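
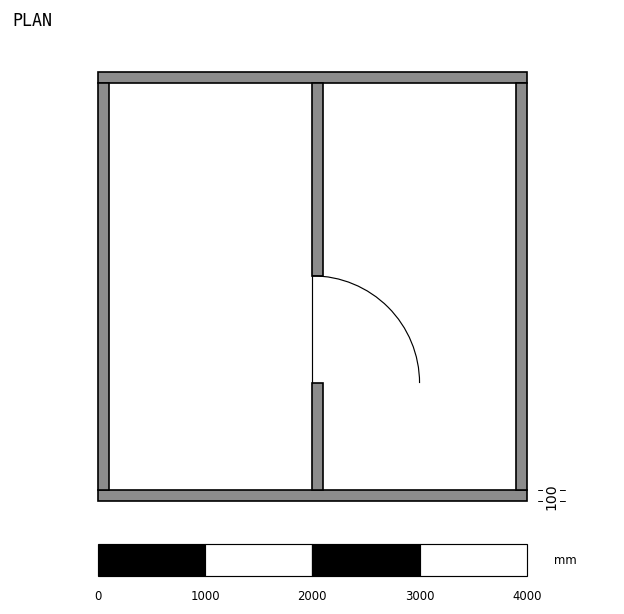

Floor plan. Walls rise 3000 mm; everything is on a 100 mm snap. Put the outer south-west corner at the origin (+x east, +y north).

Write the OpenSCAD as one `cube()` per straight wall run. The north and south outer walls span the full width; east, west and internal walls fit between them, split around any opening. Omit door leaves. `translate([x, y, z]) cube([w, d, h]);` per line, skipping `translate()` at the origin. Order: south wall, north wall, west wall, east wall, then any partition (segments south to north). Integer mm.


cube([4000, 100, 3000]);
translate([0, 3900, 0]) cube([4000, 100, 3000]);
translate([0, 100, 0]) cube([100, 3800, 3000]);
translate([3900, 100, 0]) cube([100, 3800, 3000]);
translate([2000, 100, 0]) cube([100, 1000, 3000]);
translate([2000, 2100, 0]) cube([100, 1800, 3000]);


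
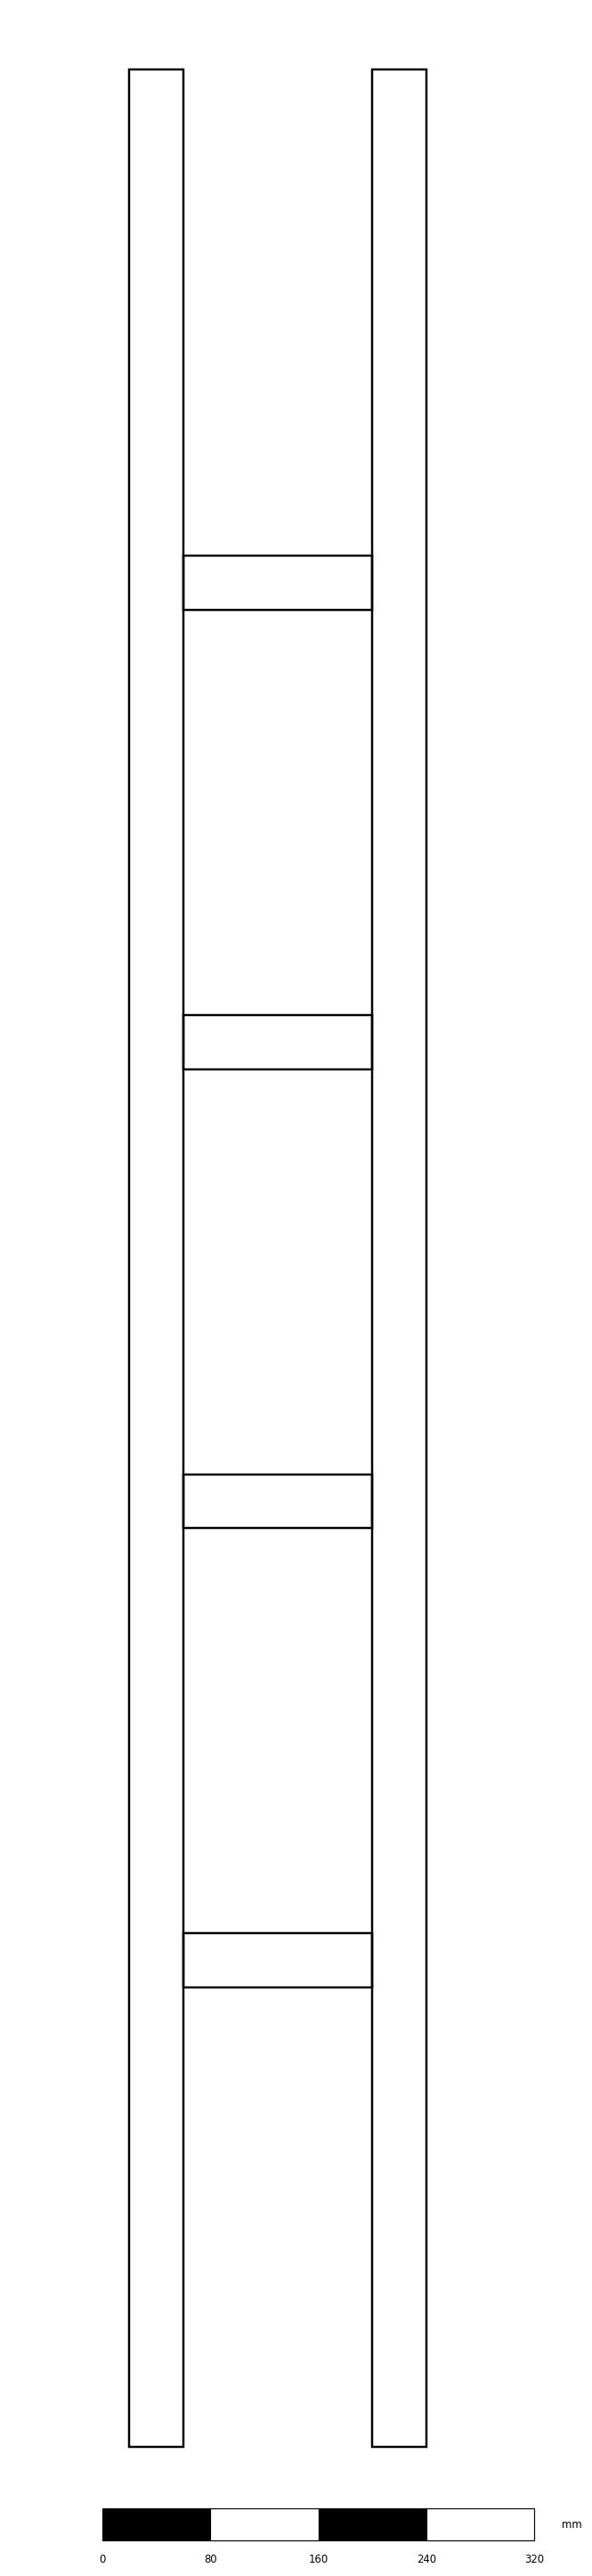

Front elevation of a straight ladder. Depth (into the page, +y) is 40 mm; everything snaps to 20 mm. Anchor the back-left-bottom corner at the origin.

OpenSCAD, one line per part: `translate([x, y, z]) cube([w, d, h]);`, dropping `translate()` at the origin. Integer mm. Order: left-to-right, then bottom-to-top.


cube([40, 40, 1760]);
translate([40, 0, 340]) cube([140, 40, 40]);
translate([40, 0, 680]) cube([140, 40, 40]);
translate([40, 0, 1020]) cube([140, 40, 40]);
translate([40, 0, 1360]) cube([140, 40, 40]);
translate([180, 0, 0]) cube([40, 40, 1760]);


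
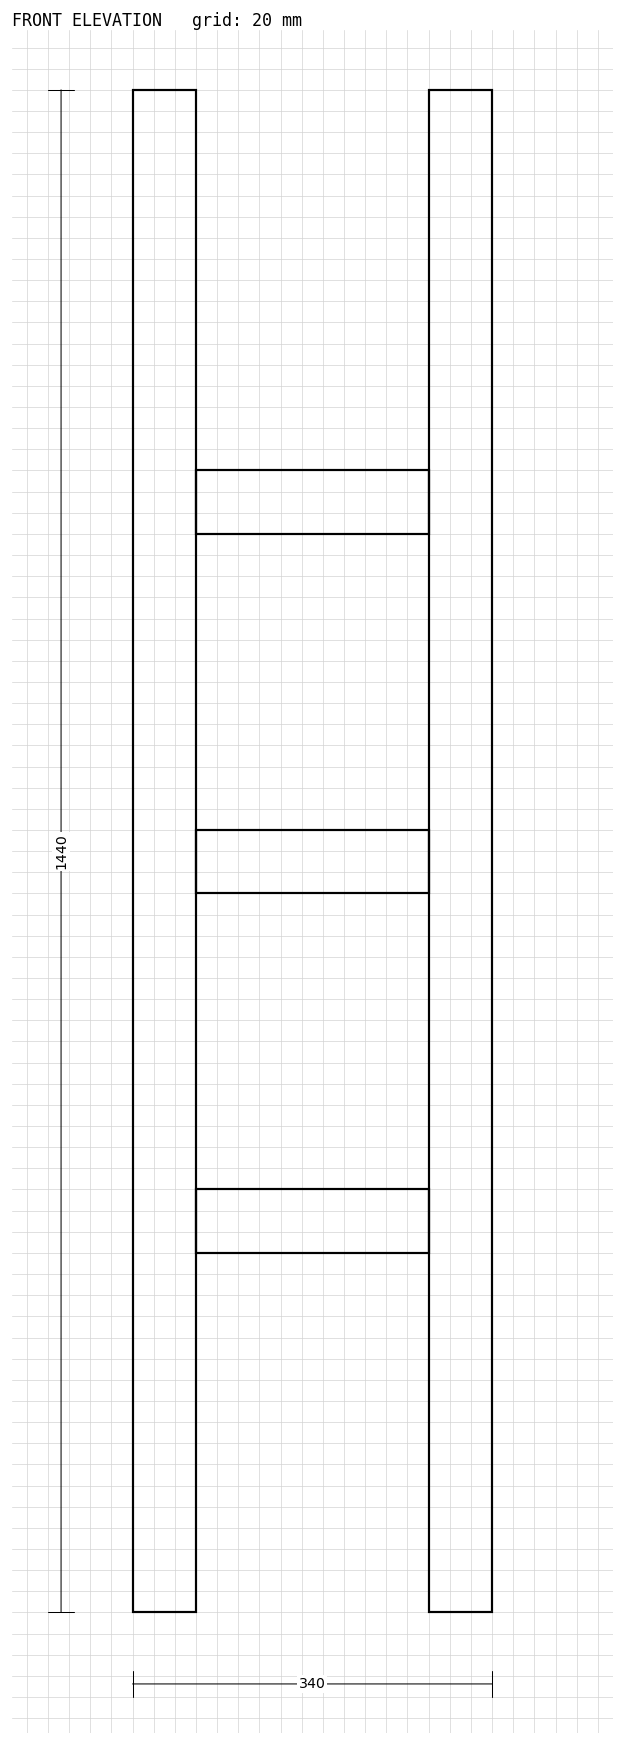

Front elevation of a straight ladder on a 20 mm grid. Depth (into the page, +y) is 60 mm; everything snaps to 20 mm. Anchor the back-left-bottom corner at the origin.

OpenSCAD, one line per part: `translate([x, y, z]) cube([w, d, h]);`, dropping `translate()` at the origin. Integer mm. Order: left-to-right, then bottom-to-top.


cube([60, 60, 1440]);
translate([60, 0, 340]) cube([220, 60, 60]);
translate([60, 0, 680]) cube([220, 60, 60]);
translate([60, 0, 1020]) cube([220, 60, 60]);
translate([280, 0, 0]) cube([60, 60, 1440]);


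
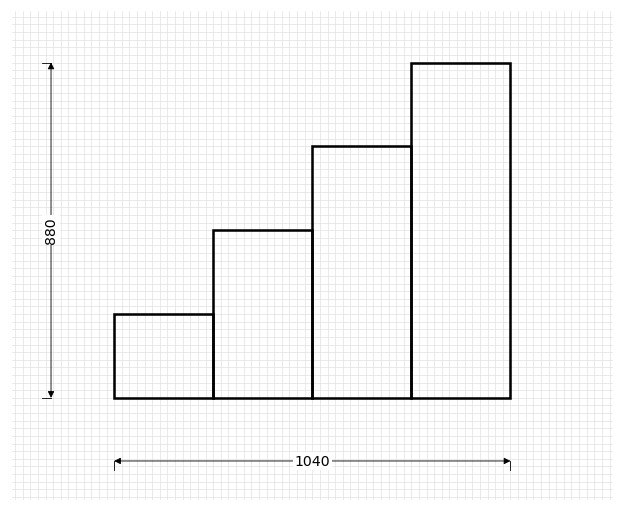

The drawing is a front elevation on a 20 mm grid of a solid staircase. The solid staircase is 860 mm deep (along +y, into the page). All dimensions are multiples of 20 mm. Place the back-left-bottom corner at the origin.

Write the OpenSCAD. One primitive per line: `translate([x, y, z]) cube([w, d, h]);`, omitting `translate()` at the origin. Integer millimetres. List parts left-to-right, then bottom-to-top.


cube([260, 860, 220]);
translate([260, 0, 0]) cube([260, 860, 440]);
translate([520, 0, 0]) cube([260, 860, 660]);
translate([780, 0, 0]) cube([260, 860, 880]);


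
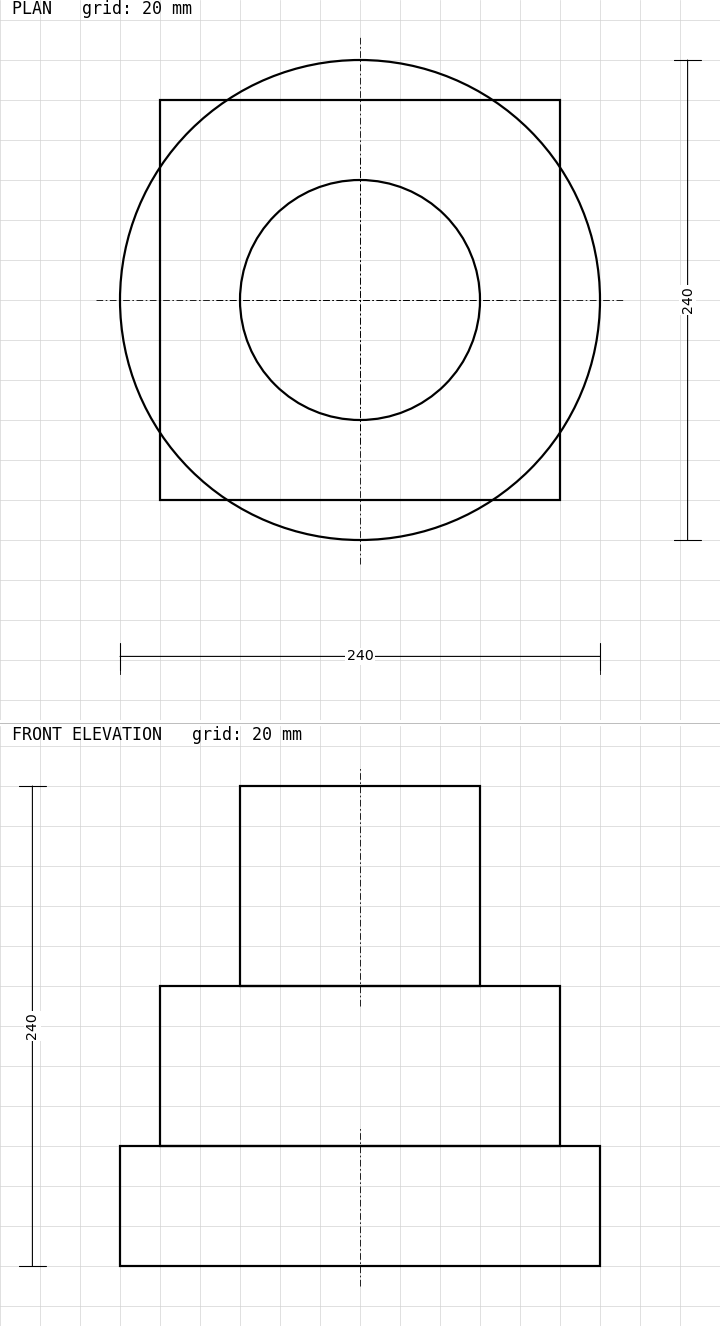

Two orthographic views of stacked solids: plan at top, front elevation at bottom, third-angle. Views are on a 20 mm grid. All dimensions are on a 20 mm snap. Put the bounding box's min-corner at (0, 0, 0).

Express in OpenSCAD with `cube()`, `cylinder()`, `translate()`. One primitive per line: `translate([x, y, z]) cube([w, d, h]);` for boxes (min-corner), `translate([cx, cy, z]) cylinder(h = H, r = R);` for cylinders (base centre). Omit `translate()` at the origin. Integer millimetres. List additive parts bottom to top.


translate([120, 120, 0]) cylinder(h = 60, r = 120);
translate([20, 20, 60]) cube([200, 200, 80]);
translate([120, 120, 140]) cylinder(h = 100, r = 60);


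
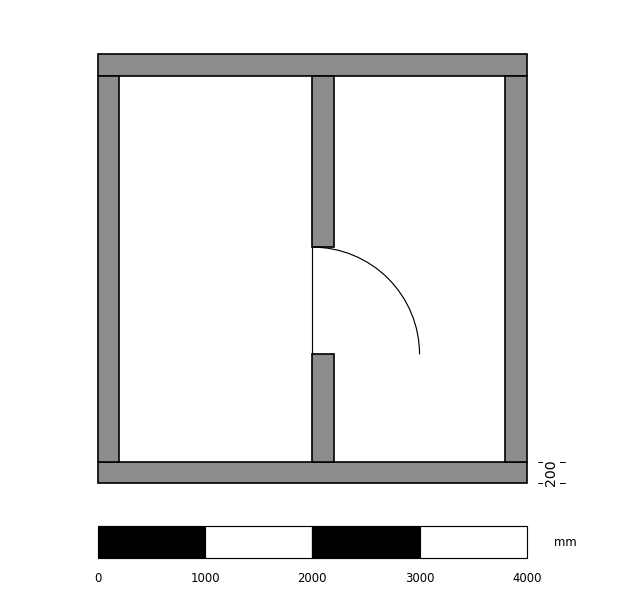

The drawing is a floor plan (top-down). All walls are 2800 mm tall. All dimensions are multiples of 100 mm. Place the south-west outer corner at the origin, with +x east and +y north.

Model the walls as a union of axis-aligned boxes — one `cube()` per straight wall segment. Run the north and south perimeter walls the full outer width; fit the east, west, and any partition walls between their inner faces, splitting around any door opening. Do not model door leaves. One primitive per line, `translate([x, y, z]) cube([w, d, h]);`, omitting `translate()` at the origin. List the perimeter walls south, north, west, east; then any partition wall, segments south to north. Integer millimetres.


cube([4000, 200, 2800]);
translate([0, 3800, 0]) cube([4000, 200, 2800]);
translate([0, 200, 0]) cube([200, 3600, 2800]);
translate([3800, 200, 0]) cube([200, 3600, 2800]);
translate([2000, 200, 0]) cube([200, 1000, 2800]);
translate([2000, 2200, 0]) cube([200, 1600, 2800]);


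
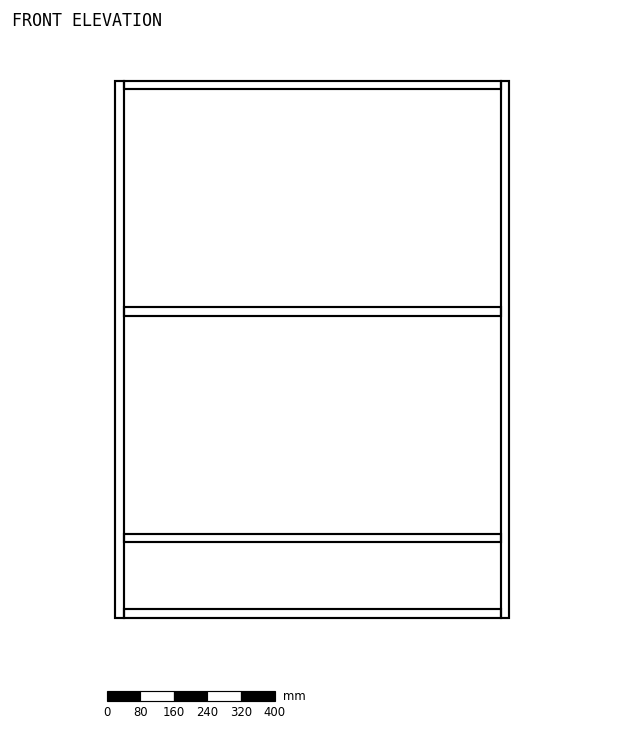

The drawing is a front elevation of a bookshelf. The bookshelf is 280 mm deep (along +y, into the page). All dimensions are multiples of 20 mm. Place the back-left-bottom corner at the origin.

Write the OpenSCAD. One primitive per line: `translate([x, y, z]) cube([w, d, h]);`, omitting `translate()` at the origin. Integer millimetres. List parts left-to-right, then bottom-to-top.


cube([20, 280, 1280]);
translate([20, 0, 0]) cube([900, 280, 20]);
translate([20, 0, 180]) cube([900, 280, 20]);
translate([20, 0, 720]) cube([900, 280, 20]);
translate([20, 0, 1260]) cube([900, 280, 20]);
translate([920, 0, 0]) cube([20, 280, 1280]);


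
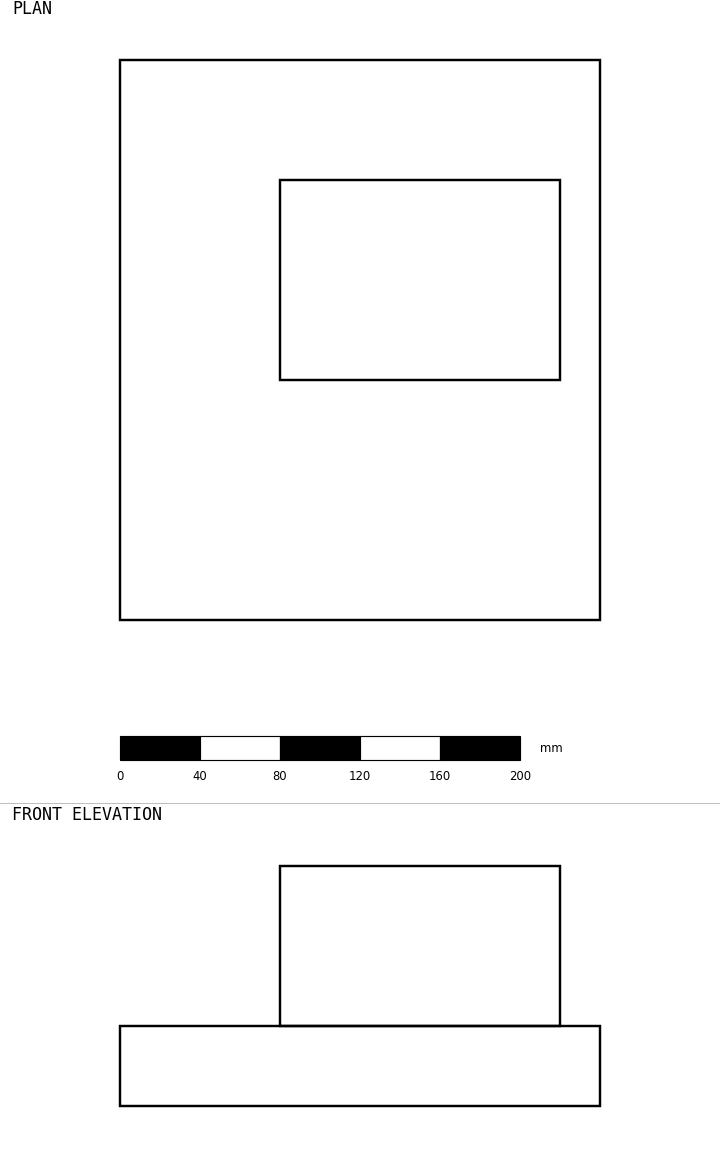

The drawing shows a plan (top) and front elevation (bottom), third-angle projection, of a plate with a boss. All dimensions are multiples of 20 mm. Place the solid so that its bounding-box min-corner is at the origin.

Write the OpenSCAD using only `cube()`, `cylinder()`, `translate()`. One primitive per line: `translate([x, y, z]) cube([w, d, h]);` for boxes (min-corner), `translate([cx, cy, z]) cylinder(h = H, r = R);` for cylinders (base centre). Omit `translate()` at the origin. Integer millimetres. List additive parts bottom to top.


cube([240, 280, 40]);
translate([80, 120, 40]) cube([140, 100, 80]);


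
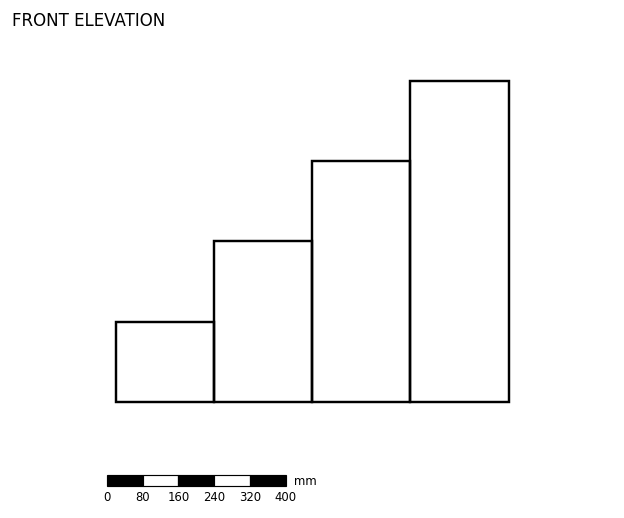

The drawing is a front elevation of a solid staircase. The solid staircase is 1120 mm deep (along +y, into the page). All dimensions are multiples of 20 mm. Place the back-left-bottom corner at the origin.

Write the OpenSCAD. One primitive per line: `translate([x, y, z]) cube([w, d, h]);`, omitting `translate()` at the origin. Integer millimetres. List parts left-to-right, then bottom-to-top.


cube([220, 1120, 180]);
translate([220, 0, 0]) cube([220, 1120, 360]);
translate([440, 0, 0]) cube([220, 1120, 540]);
translate([660, 0, 0]) cube([220, 1120, 720]);


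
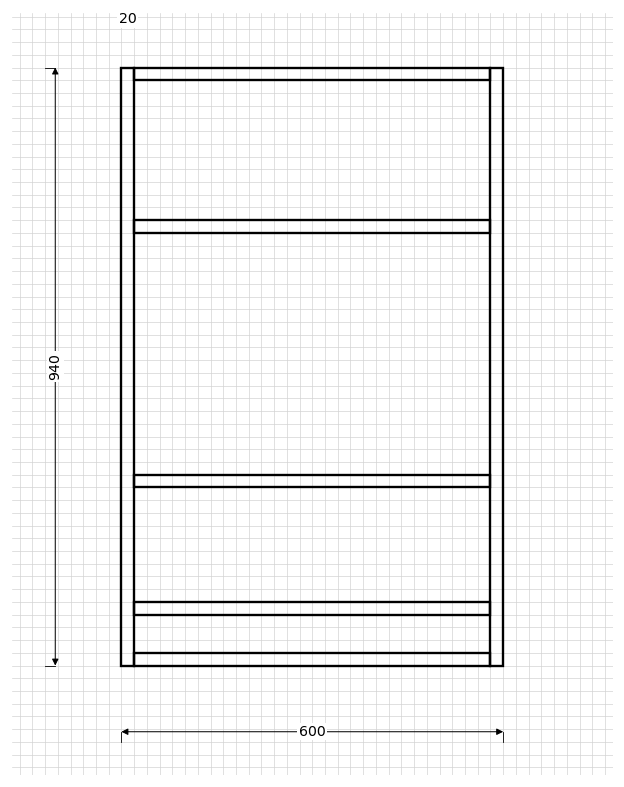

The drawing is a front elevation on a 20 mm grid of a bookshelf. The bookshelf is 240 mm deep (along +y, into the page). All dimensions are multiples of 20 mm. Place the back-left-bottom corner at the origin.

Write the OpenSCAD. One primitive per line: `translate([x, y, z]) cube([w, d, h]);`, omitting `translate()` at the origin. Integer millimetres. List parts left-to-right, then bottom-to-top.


cube([20, 240, 940]);
translate([20, 0, 0]) cube([560, 240, 20]);
translate([20, 0, 80]) cube([560, 240, 20]);
translate([20, 0, 280]) cube([560, 240, 20]);
translate([20, 0, 680]) cube([560, 240, 20]);
translate([20, 0, 920]) cube([560, 240, 20]);
translate([580, 0, 0]) cube([20, 240, 940]);


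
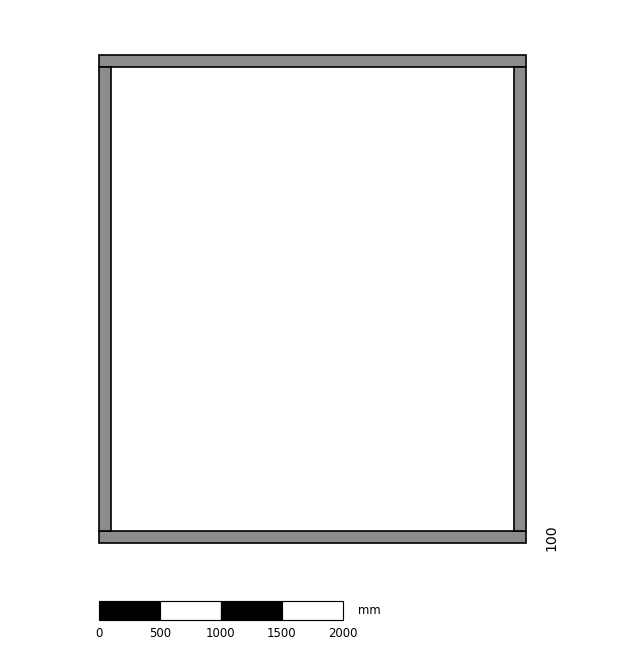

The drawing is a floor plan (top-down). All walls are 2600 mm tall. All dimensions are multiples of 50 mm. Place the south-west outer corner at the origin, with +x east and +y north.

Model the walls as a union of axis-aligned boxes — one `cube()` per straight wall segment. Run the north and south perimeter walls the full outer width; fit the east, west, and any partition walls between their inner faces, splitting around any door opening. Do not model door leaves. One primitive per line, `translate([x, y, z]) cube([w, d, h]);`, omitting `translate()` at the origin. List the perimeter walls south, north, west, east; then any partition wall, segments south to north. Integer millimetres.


cube([3500, 100, 2600]);
translate([0, 3900, 0]) cube([3500, 100, 2600]);
translate([0, 100, 0]) cube([100, 3800, 2600]);
translate([3400, 100, 0]) cube([100, 3800, 2600]);


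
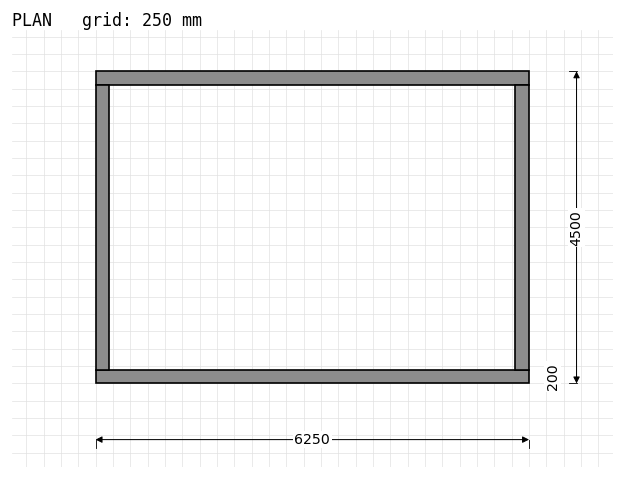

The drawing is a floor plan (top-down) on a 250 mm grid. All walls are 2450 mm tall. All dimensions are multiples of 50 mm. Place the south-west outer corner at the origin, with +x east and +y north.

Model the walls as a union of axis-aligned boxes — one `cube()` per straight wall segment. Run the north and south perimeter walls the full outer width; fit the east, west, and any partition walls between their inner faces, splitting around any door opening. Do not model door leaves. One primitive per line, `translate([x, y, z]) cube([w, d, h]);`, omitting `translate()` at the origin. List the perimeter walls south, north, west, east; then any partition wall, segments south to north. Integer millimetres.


cube([6250, 200, 2450]);
translate([0, 4300, 0]) cube([6250, 200, 2450]);
translate([0, 200, 0]) cube([200, 4100, 2450]);
translate([6050, 200, 0]) cube([200, 4100, 2450]);


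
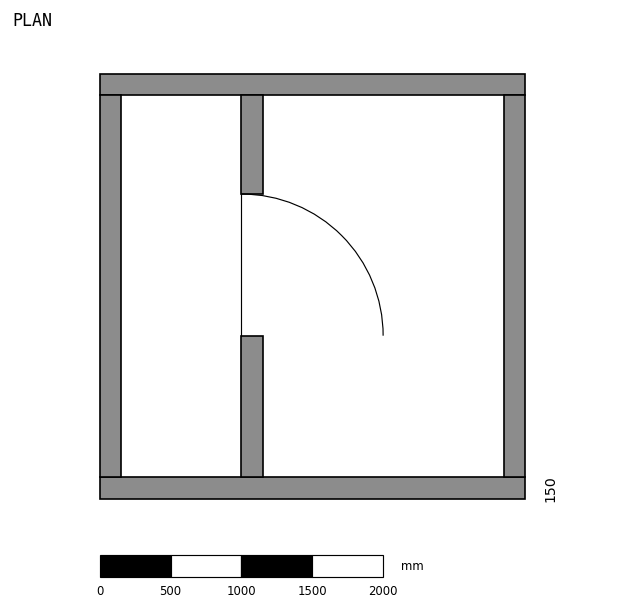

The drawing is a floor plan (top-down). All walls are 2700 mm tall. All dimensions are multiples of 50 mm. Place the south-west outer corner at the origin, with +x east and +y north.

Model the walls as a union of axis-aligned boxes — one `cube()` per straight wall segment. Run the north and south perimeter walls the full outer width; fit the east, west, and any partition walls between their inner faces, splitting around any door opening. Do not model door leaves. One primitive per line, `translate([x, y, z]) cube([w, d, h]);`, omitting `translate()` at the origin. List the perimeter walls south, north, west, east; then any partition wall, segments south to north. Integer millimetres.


cube([3000, 150, 2700]);
translate([0, 2850, 0]) cube([3000, 150, 2700]);
translate([0, 150, 0]) cube([150, 2700, 2700]);
translate([2850, 150, 0]) cube([150, 2700, 2700]);
translate([1000, 150, 0]) cube([150, 1000, 2700]);
translate([1000, 2150, 0]) cube([150, 700, 2700]);


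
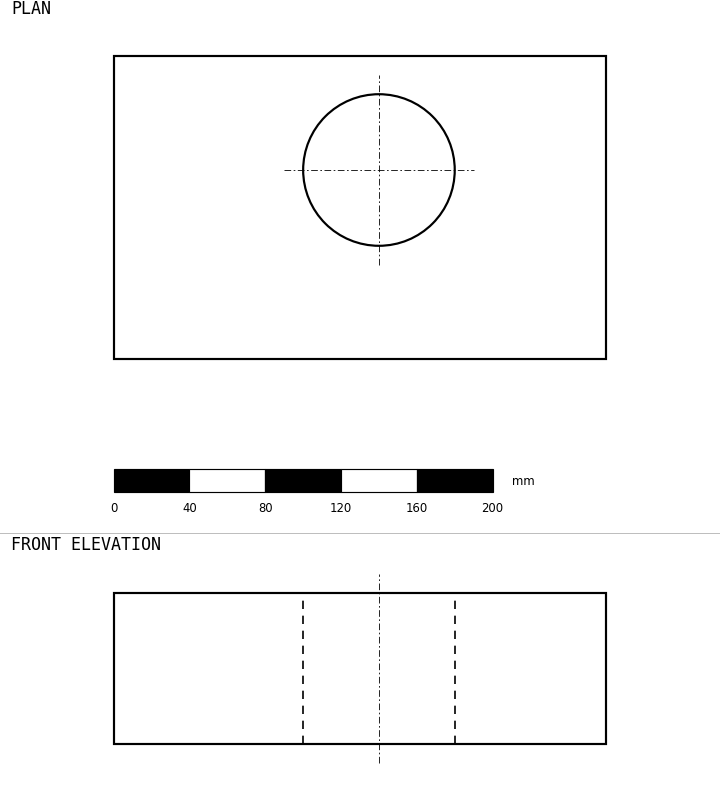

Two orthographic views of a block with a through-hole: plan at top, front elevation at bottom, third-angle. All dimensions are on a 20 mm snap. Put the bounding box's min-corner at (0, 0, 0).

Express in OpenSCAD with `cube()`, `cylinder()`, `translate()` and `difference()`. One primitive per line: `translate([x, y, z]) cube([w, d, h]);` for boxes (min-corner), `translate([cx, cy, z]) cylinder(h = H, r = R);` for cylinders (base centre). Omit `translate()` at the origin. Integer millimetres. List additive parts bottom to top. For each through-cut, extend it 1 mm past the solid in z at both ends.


difference() {
  cube([260, 160, 80]);
  translate([140, 100, -1]) cylinder(h = 82, r = 40);
}


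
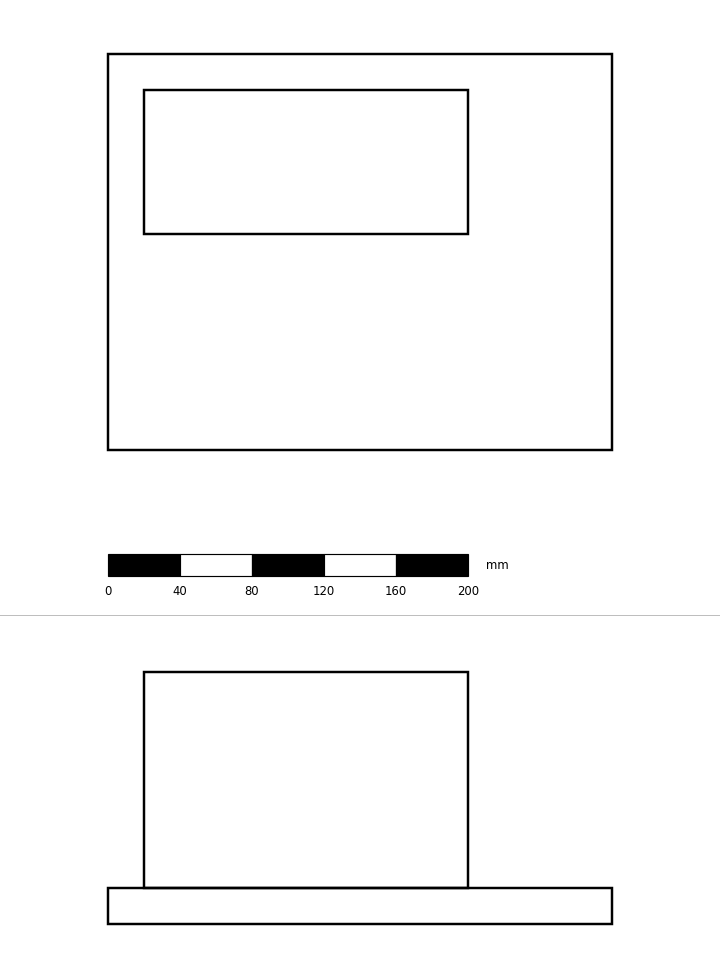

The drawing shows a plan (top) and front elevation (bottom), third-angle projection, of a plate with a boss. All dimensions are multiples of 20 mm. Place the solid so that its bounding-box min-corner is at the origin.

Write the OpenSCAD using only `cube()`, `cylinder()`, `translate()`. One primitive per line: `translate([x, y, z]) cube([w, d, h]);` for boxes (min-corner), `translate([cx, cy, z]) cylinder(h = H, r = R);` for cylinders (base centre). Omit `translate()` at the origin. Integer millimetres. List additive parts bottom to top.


cube([280, 220, 20]);
translate([20, 120, 20]) cube([180, 80, 120]);


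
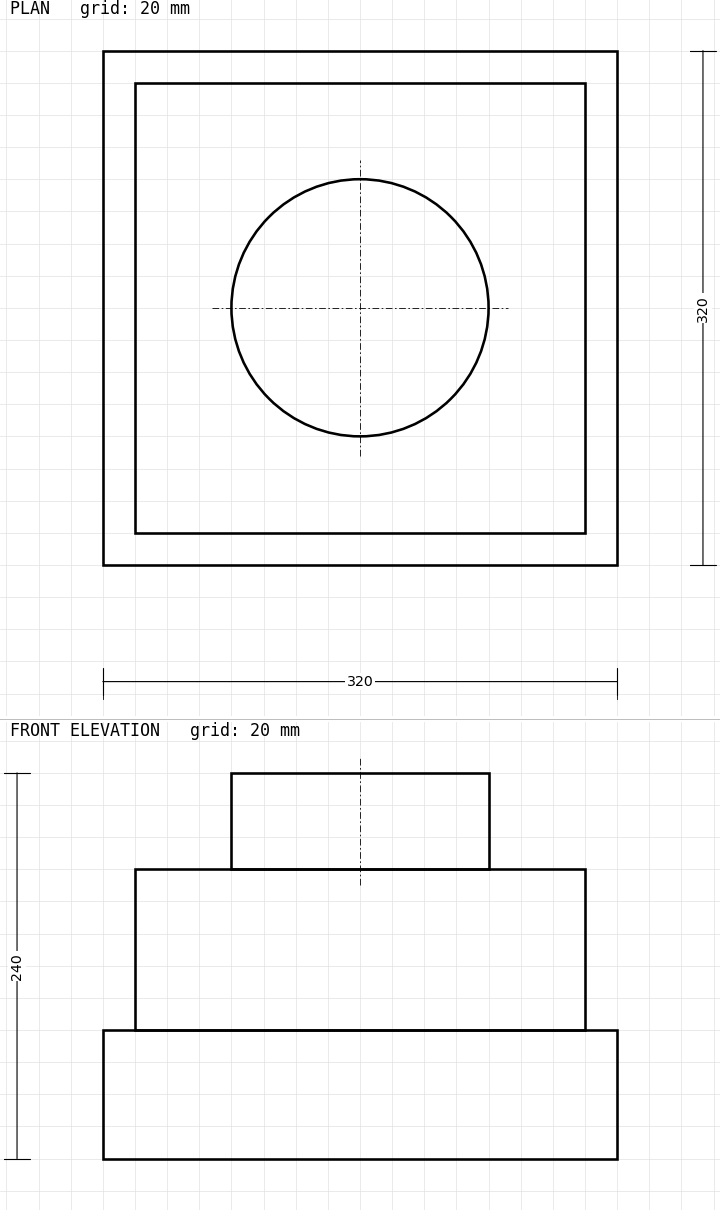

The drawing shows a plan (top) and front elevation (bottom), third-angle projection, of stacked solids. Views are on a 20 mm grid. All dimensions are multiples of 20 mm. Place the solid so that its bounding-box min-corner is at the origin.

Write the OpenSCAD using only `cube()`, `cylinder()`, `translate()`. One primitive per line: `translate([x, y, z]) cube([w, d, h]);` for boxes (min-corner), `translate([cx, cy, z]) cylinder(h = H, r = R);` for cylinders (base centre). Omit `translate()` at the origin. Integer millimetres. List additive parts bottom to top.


cube([320, 320, 80]);
translate([20, 20, 80]) cube([280, 280, 100]);
translate([160, 160, 180]) cylinder(h = 60, r = 80);


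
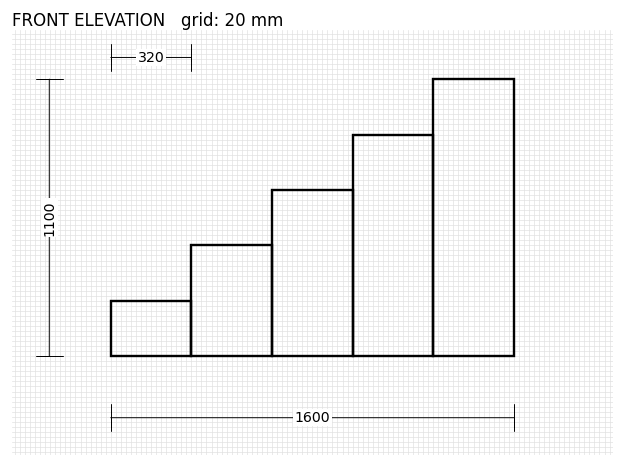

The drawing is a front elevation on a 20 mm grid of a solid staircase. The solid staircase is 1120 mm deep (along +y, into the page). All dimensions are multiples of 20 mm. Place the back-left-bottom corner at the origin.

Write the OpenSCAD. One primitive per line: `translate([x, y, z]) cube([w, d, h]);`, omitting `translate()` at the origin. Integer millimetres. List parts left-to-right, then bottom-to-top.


cube([320, 1120, 220]);
translate([320, 0, 0]) cube([320, 1120, 440]);
translate([640, 0, 0]) cube([320, 1120, 660]);
translate([960, 0, 0]) cube([320, 1120, 880]);
translate([1280, 0, 0]) cube([320, 1120, 1100]);


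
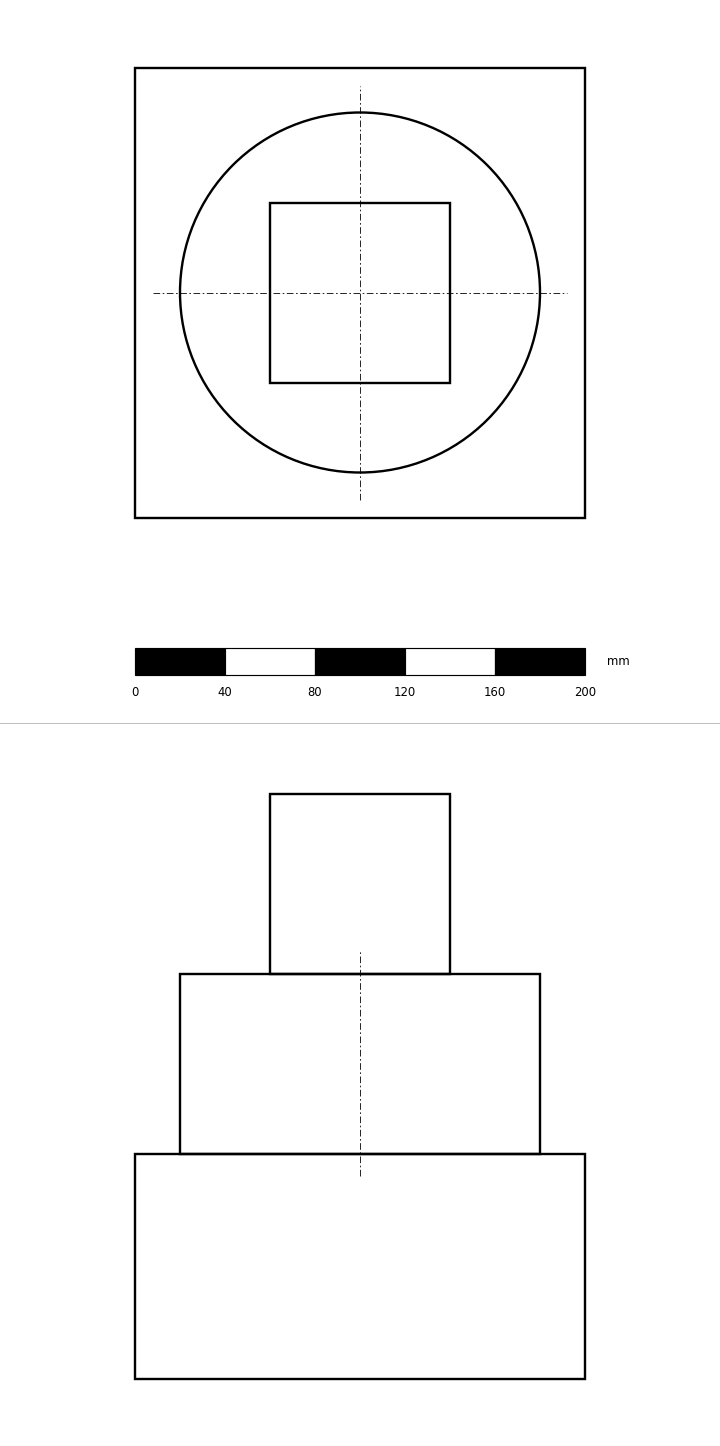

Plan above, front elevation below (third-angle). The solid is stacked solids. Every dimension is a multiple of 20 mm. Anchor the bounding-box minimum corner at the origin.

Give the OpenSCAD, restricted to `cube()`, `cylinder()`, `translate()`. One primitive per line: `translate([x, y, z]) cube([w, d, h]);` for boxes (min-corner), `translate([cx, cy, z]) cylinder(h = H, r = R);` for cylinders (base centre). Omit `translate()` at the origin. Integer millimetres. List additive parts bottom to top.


cube([200, 200, 100]);
translate([100, 100, 100]) cylinder(h = 80, r = 80);
translate([60, 60, 180]) cube([80, 80, 80]);


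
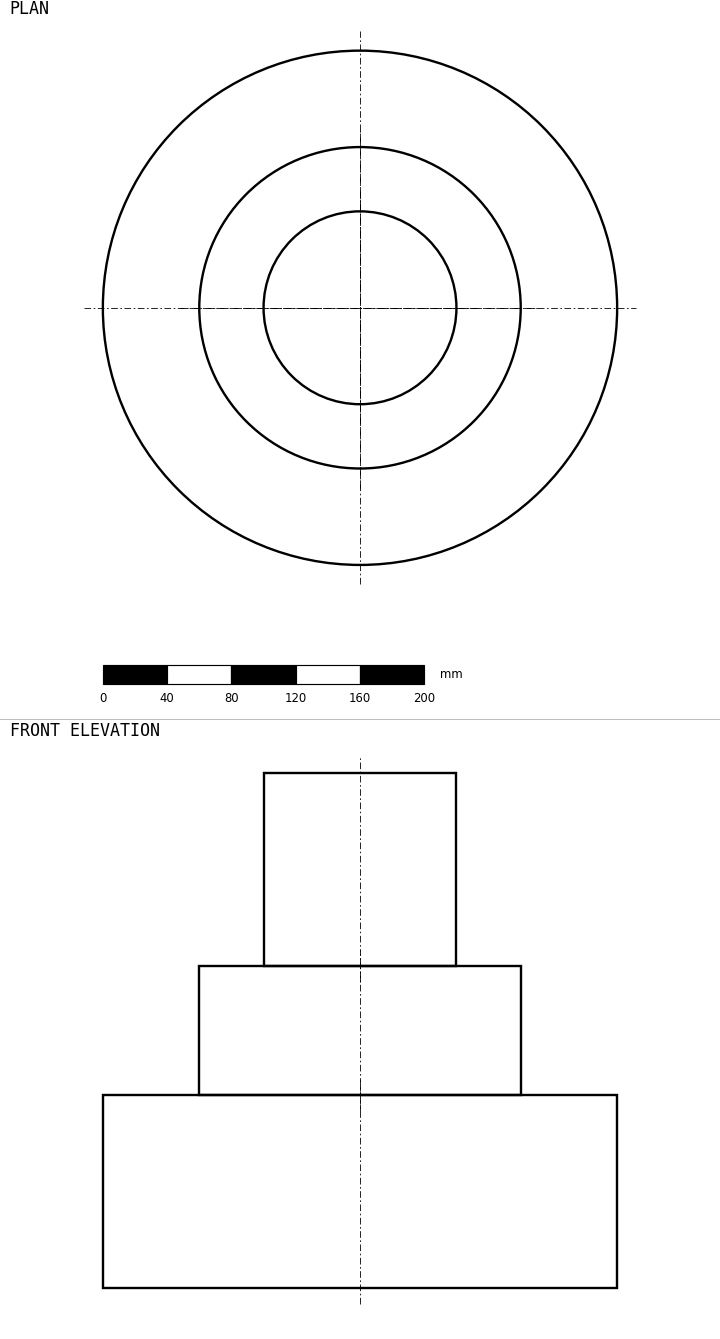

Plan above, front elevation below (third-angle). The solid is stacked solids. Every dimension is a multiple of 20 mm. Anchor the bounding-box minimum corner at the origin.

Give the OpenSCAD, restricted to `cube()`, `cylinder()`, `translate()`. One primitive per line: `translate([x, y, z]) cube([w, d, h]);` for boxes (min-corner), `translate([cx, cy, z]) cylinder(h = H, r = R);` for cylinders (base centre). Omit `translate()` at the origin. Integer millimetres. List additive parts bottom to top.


translate([160, 160, 0]) cylinder(h = 120, r = 160);
translate([160, 160, 120]) cylinder(h = 80, r = 100);
translate([160, 160, 200]) cylinder(h = 120, r = 60);


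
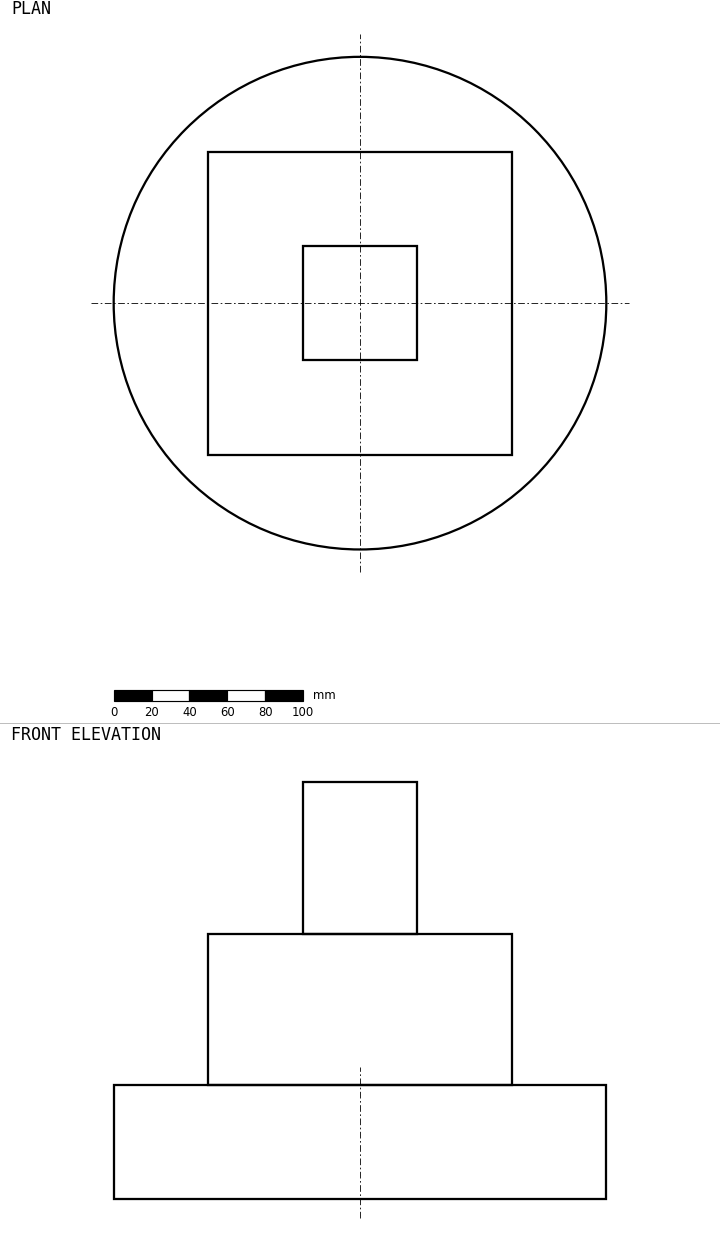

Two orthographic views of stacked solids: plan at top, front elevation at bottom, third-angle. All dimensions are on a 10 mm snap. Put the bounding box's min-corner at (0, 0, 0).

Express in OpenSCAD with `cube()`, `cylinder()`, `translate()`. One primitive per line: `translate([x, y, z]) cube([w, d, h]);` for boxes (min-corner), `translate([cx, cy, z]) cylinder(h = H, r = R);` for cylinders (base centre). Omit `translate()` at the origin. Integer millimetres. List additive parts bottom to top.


translate([130, 130, 0]) cylinder(h = 60, r = 130);
translate([50, 50, 60]) cube([160, 160, 80]);
translate([100, 100, 140]) cube([60, 60, 80]);


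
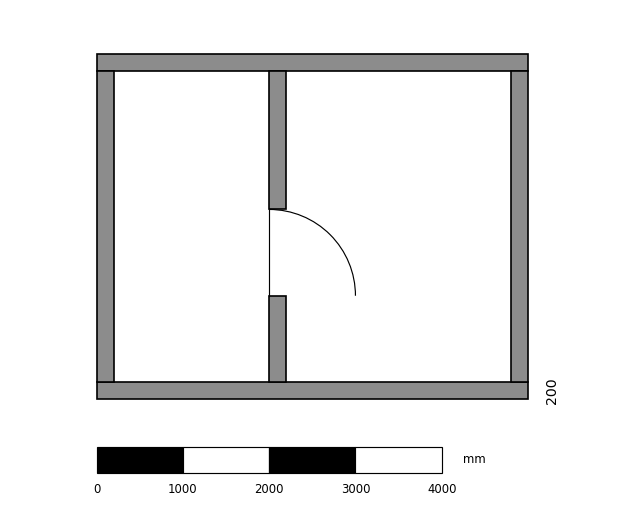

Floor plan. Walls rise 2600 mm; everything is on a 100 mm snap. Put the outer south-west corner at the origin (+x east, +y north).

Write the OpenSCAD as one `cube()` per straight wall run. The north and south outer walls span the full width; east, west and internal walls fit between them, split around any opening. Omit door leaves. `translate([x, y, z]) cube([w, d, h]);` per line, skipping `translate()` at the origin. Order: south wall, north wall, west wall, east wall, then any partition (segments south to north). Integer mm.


cube([5000, 200, 2600]);
translate([0, 3800, 0]) cube([5000, 200, 2600]);
translate([0, 200, 0]) cube([200, 3600, 2600]);
translate([4800, 200, 0]) cube([200, 3600, 2600]);
translate([2000, 200, 0]) cube([200, 1000, 2600]);
translate([2000, 2200, 0]) cube([200, 1600, 2600]);


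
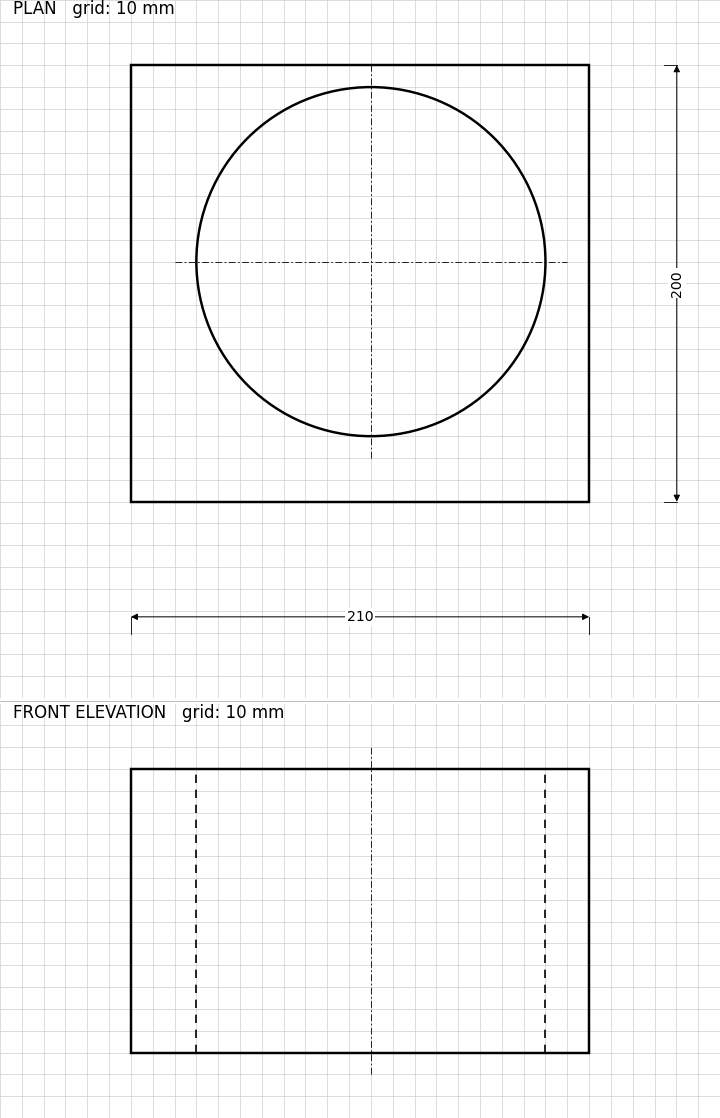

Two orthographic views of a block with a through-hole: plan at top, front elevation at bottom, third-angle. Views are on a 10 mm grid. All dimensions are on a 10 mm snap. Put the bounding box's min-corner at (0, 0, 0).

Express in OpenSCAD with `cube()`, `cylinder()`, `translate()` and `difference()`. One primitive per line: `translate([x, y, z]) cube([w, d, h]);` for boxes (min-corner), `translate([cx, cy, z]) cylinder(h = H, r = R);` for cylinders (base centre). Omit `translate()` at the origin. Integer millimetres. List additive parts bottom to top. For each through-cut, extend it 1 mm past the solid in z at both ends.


difference() {
  cube([210, 200, 130]);
  translate([110, 110, -1]) cylinder(h = 132, r = 80);
}


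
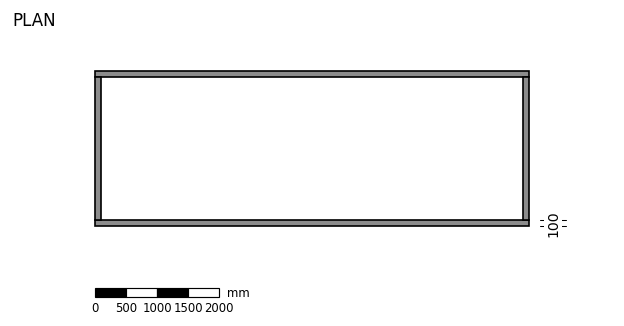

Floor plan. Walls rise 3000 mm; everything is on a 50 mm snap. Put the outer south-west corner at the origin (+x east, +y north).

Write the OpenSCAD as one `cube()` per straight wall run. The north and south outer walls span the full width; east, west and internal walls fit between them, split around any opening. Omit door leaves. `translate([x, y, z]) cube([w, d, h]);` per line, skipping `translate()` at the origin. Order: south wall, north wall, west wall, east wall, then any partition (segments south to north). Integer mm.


cube([7000, 100, 3000]);
translate([0, 2400, 0]) cube([7000, 100, 3000]);
translate([0, 100, 0]) cube([100, 2300, 3000]);
translate([6900, 100, 0]) cube([100, 2300, 3000]);


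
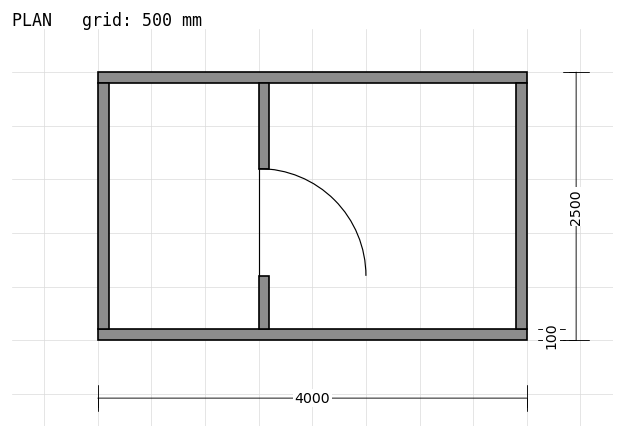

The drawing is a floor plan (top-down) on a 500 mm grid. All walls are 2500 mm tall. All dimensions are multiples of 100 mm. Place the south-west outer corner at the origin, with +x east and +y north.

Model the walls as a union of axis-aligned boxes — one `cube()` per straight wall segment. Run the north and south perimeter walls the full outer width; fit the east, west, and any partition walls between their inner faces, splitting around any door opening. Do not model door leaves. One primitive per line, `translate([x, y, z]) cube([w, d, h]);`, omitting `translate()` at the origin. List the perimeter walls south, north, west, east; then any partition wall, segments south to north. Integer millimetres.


cube([4000, 100, 2500]);
translate([0, 2400, 0]) cube([4000, 100, 2500]);
translate([0, 100, 0]) cube([100, 2300, 2500]);
translate([3900, 100, 0]) cube([100, 2300, 2500]);
translate([1500, 100, 0]) cube([100, 500, 2500]);
translate([1500, 1600, 0]) cube([100, 800, 2500]);


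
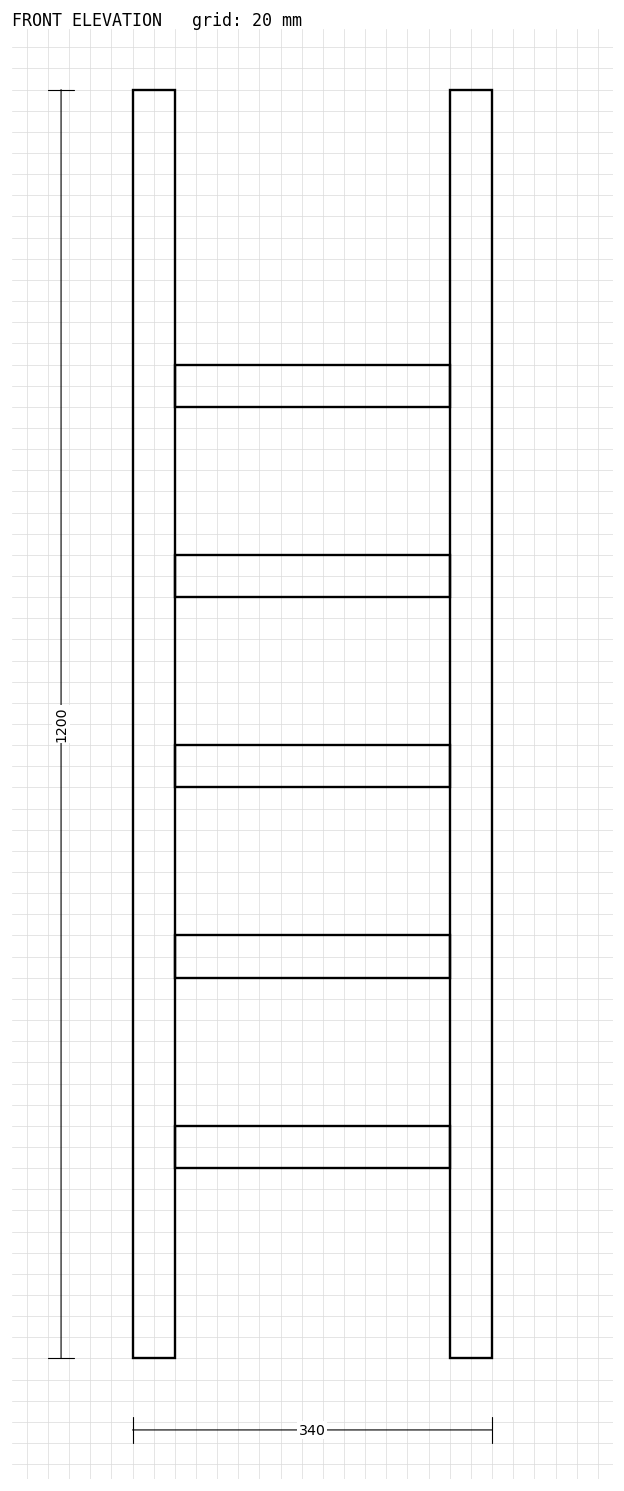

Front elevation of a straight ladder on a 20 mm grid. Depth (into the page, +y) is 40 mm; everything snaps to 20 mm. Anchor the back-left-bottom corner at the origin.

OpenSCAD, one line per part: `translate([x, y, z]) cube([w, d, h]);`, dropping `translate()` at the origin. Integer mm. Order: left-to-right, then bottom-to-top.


cube([40, 40, 1200]);
translate([40, 0, 180]) cube([260, 40, 40]);
translate([40, 0, 360]) cube([260, 40, 40]);
translate([40, 0, 540]) cube([260, 40, 40]);
translate([40, 0, 720]) cube([260, 40, 40]);
translate([40, 0, 900]) cube([260, 40, 40]);
translate([300, 0, 0]) cube([40, 40, 1200]);


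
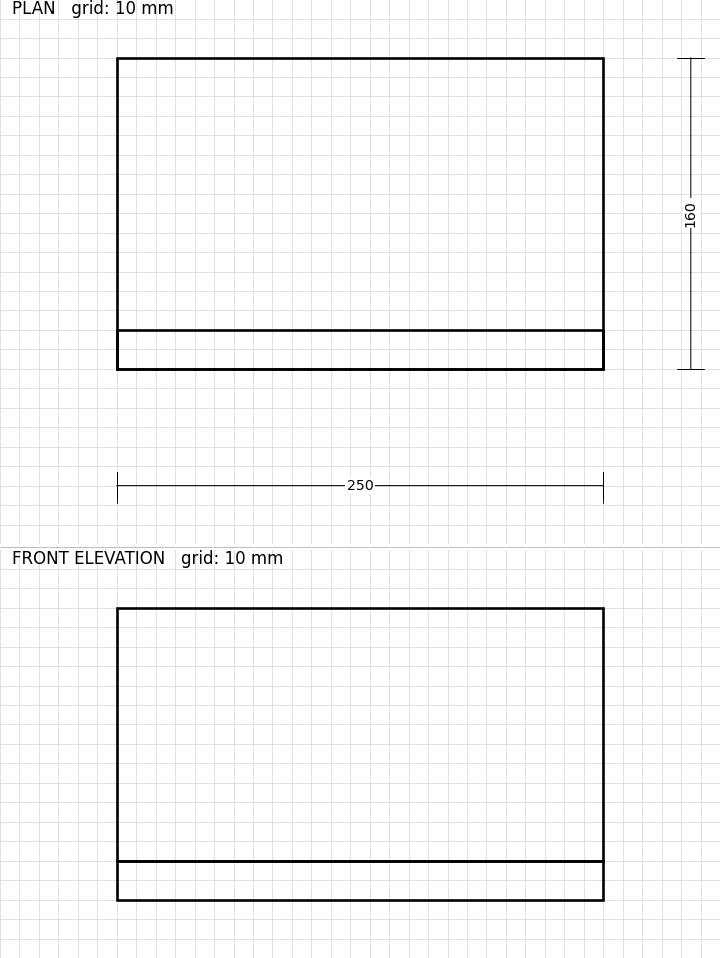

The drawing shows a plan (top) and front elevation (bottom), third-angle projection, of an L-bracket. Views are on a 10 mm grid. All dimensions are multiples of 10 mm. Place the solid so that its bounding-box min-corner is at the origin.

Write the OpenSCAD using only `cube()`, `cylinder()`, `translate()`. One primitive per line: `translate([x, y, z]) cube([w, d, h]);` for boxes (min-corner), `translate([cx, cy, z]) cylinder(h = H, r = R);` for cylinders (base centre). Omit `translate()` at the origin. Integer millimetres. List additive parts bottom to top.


cube([250, 160, 20]);
translate([0, 0, 20]) cube([250, 20, 130]);


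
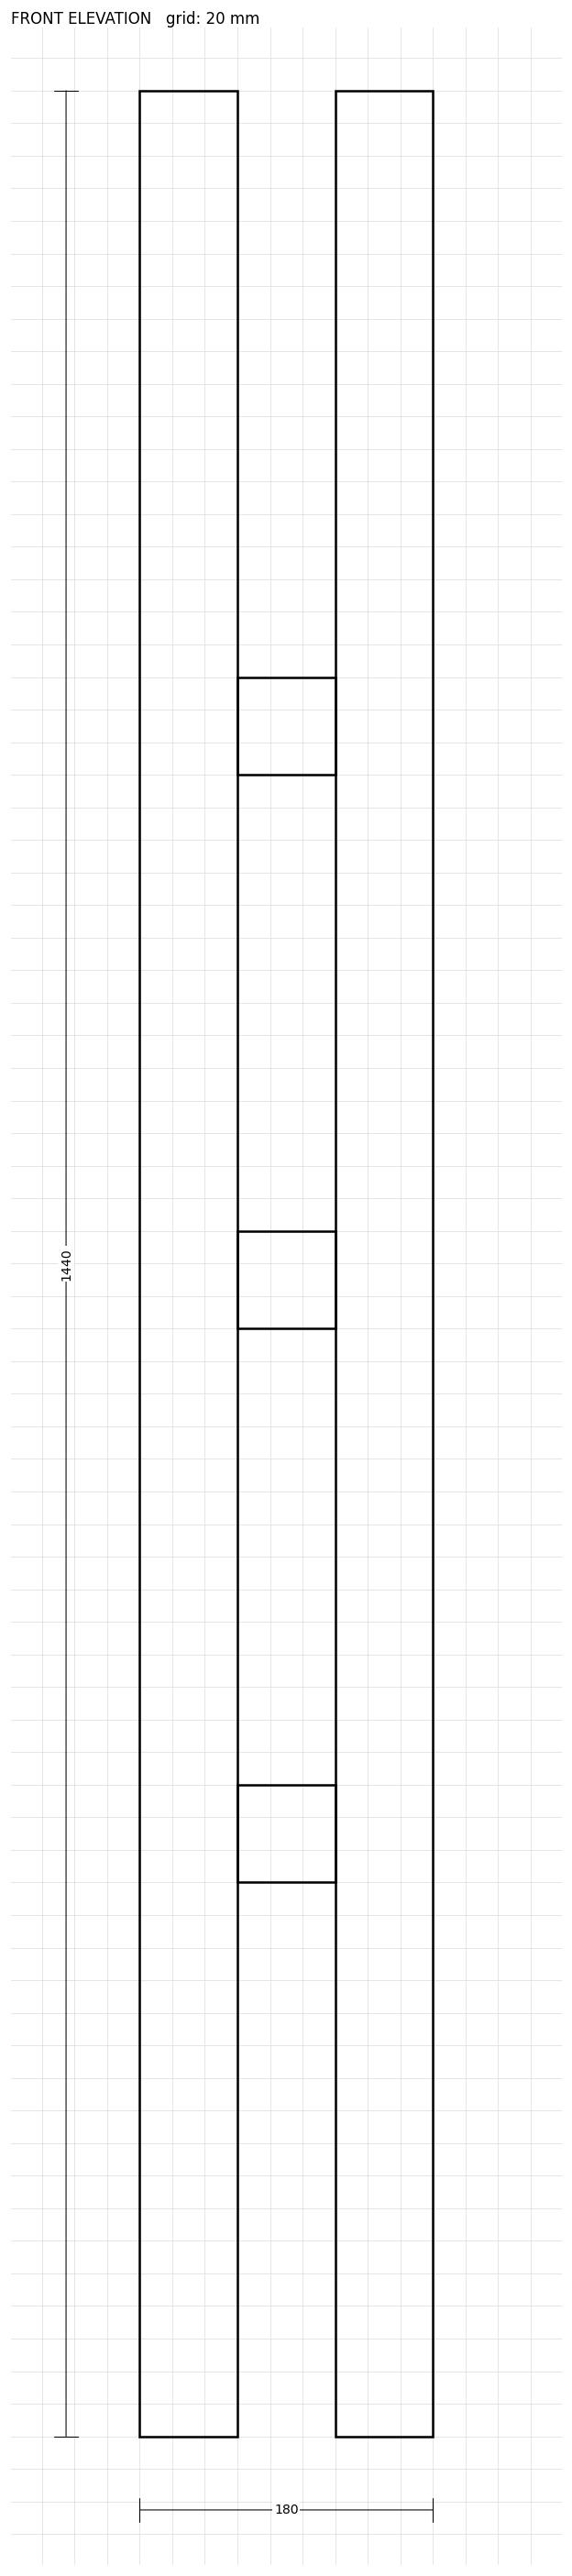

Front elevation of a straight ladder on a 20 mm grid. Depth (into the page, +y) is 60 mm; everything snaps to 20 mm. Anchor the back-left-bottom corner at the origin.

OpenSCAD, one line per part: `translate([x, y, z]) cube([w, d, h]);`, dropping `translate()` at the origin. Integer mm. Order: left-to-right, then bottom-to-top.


cube([60, 60, 1440]);
translate([60, 0, 340]) cube([60, 60, 60]);
translate([60, 0, 680]) cube([60, 60, 60]);
translate([60, 0, 1020]) cube([60, 60, 60]);
translate([120, 0, 0]) cube([60, 60, 1440]);


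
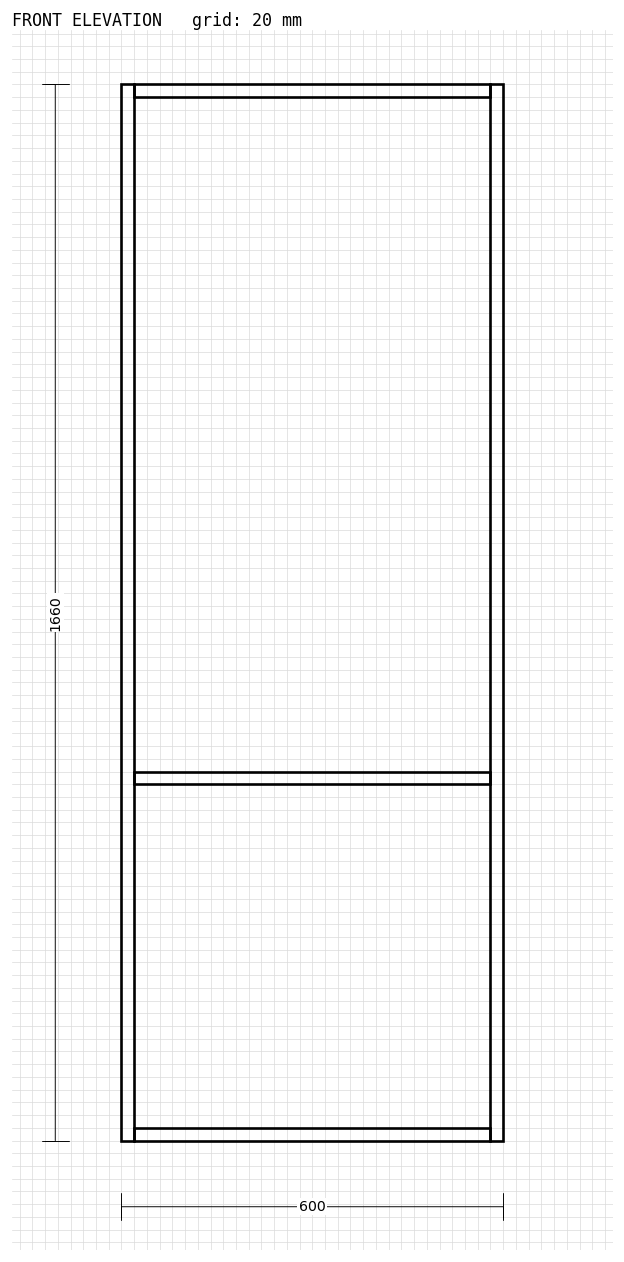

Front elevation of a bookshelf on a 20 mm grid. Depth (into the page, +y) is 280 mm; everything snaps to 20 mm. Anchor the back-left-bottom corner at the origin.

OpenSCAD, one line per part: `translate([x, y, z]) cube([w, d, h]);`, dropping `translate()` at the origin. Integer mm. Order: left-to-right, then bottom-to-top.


cube([20, 280, 1660]);
translate([20, 0, 0]) cube([560, 280, 20]);
translate([20, 0, 560]) cube([560, 280, 20]);
translate([20, 0, 1640]) cube([560, 280, 20]);
translate([580, 0, 0]) cube([20, 280, 1660]);


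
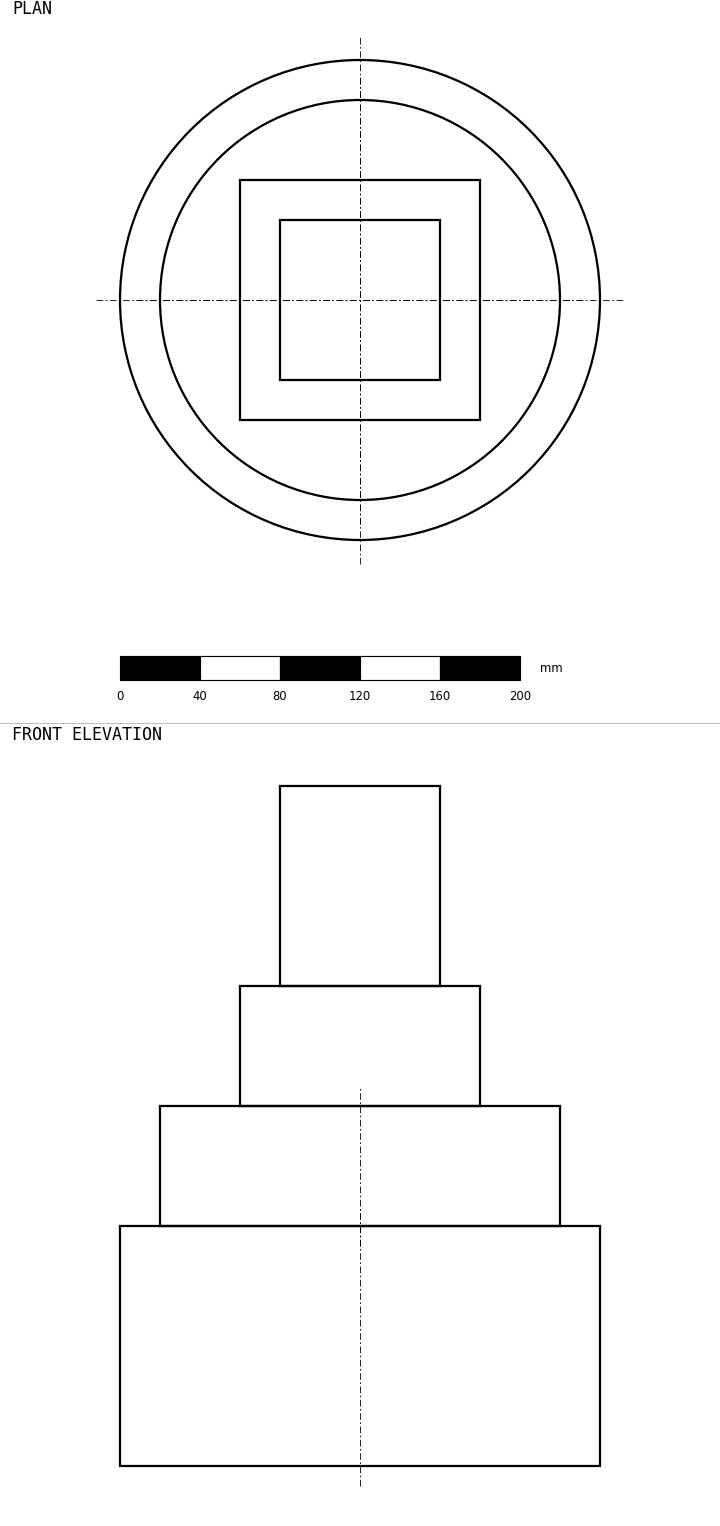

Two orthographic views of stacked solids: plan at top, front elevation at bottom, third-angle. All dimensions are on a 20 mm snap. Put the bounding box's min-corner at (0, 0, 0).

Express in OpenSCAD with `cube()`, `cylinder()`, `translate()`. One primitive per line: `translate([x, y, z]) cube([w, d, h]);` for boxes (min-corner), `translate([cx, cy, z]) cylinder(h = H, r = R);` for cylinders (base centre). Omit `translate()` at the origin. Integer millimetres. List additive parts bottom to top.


translate([120, 120, 0]) cylinder(h = 120, r = 120);
translate([120, 120, 120]) cylinder(h = 60, r = 100);
translate([60, 60, 180]) cube([120, 120, 60]);
translate([80, 80, 240]) cube([80, 80, 100]);


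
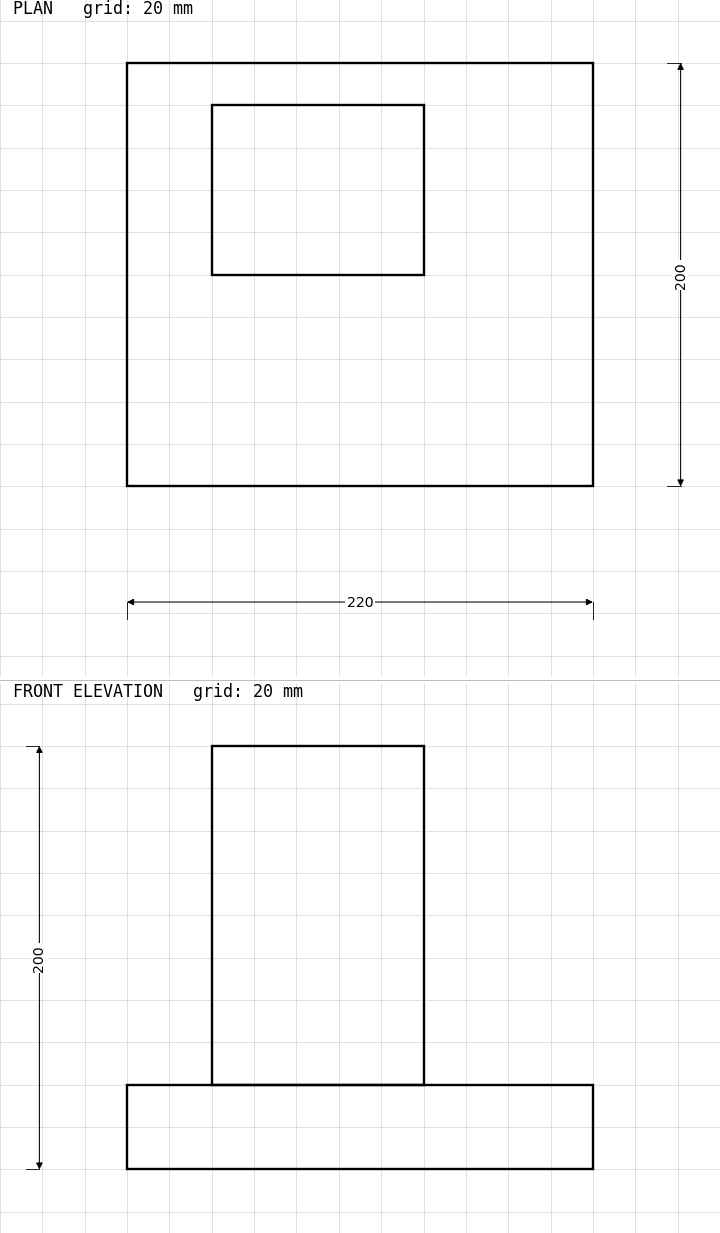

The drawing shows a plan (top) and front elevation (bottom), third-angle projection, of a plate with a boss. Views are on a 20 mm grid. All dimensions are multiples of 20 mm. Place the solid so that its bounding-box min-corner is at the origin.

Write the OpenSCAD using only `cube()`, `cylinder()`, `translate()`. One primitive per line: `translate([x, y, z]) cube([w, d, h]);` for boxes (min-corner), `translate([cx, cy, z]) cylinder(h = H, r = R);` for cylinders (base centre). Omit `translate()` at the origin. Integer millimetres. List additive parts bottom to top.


cube([220, 200, 40]);
translate([40, 100, 40]) cube([100, 80, 160]);


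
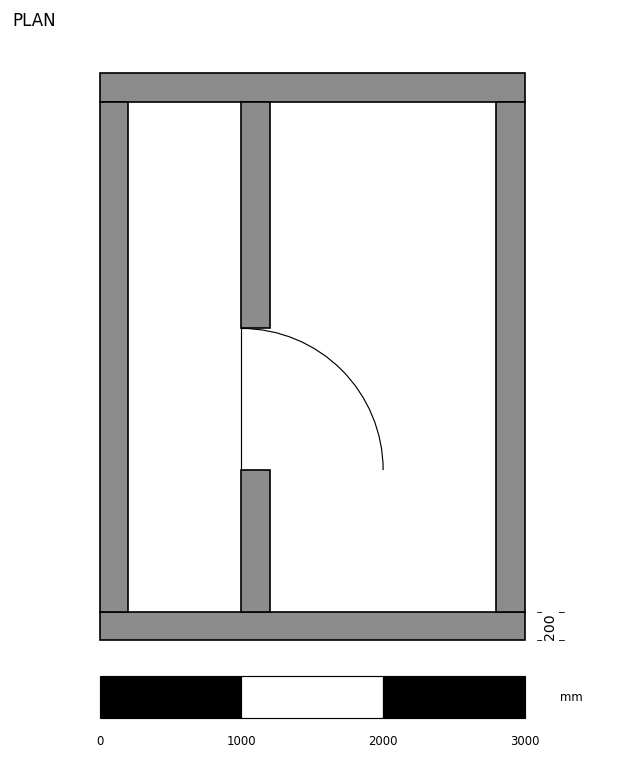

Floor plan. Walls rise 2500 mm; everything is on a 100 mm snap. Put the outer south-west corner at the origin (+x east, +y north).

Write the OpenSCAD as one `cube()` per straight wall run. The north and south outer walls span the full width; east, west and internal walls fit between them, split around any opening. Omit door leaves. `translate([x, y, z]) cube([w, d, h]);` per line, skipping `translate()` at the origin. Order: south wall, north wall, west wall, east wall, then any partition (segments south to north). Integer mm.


cube([3000, 200, 2500]);
translate([0, 3800, 0]) cube([3000, 200, 2500]);
translate([0, 200, 0]) cube([200, 3600, 2500]);
translate([2800, 200, 0]) cube([200, 3600, 2500]);
translate([1000, 200, 0]) cube([200, 1000, 2500]);
translate([1000, 2200, 0]) cube([200, 1600, 2500]);


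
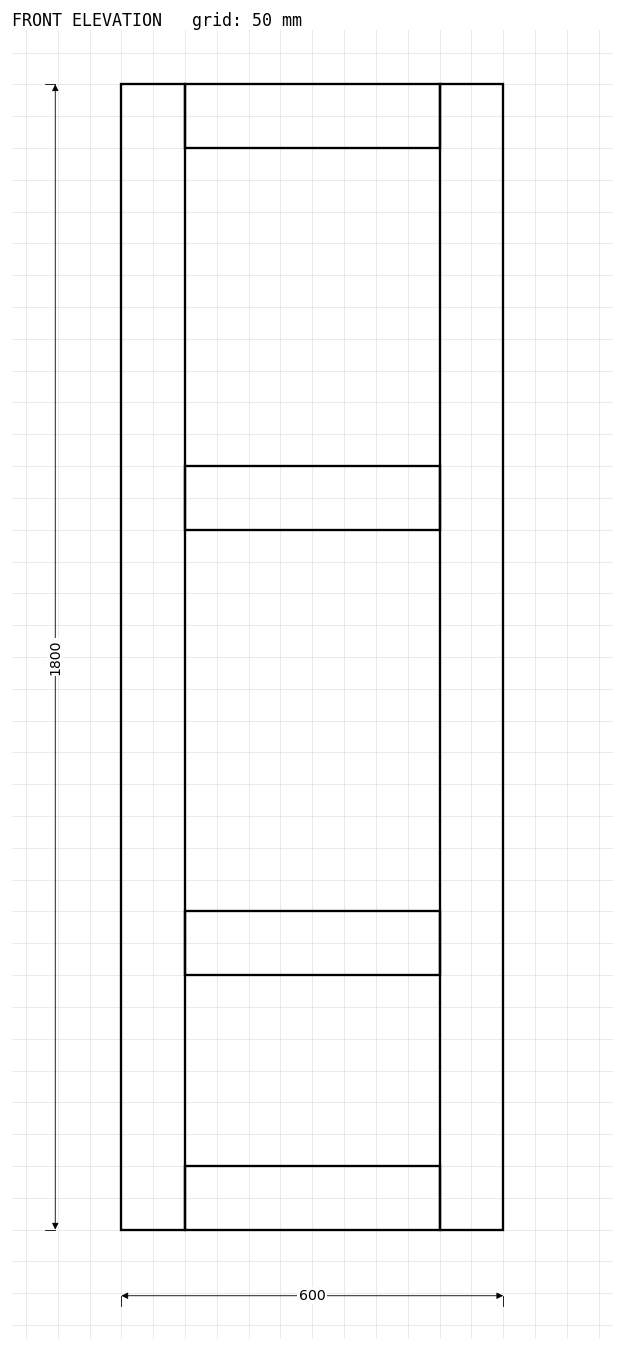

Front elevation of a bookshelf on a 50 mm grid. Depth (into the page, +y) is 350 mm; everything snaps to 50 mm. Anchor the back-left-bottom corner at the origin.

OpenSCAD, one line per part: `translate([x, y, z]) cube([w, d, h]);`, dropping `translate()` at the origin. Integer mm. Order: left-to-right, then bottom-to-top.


cube([100, 350, 1800]);
translate([100, 0, 0]) cube([400, 350, 100]);
translate([100, 0, 400]) cube([400, 350, 100]);
translate([100, 0, 1100]) cube([400, 350, 100]);
translate([100, 0, 1700]) cube([400, 350, 100]);
translate([500, 0, 0]) cube([100, 350, 1800]);


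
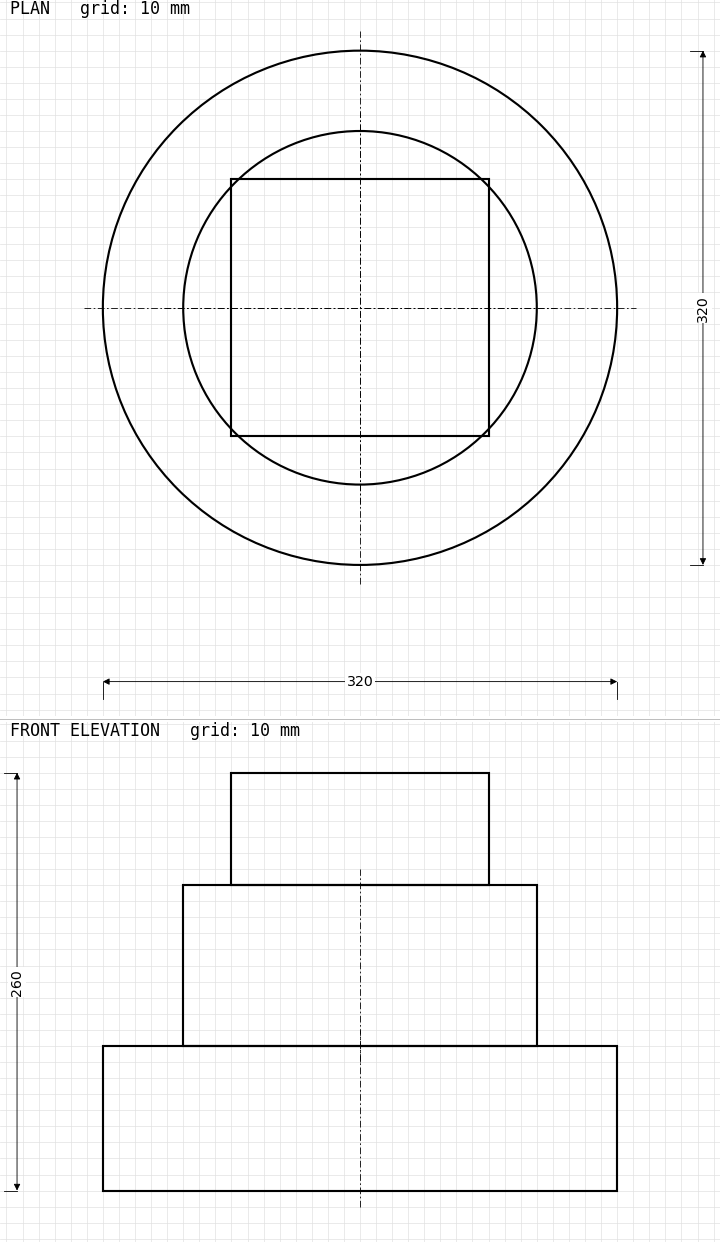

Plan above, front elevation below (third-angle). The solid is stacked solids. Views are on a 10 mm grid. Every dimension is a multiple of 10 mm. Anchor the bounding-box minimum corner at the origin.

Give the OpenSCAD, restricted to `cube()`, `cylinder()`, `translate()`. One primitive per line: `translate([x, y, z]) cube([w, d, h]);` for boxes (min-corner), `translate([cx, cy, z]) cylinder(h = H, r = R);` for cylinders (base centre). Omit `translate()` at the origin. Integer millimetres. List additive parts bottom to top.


translate([160, 160, 0]) cylinder(h = 90, r = 160);
translate([160, 160, 90]) cylinder(h = 100, r = 110);
translate([80, 80, 190]) cube([160, 160, 70]);
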